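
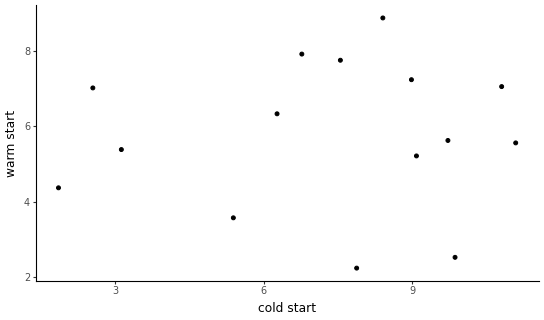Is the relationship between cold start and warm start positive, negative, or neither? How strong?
Points are roughly uncorrelated; weak (|r| ≈ 0.1).

no clear correlation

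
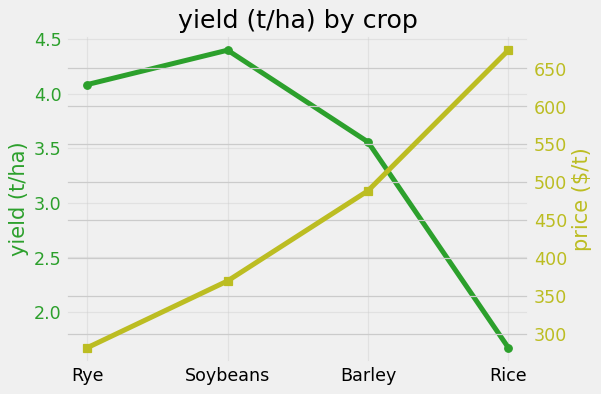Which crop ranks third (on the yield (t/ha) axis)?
Barley

Top 4 (on the yield (t/ha) axis): Soybeans ≈ 4.5, Rye ≈ 4.0, Barley ≈ 3.5, Rice ≈ 1.5.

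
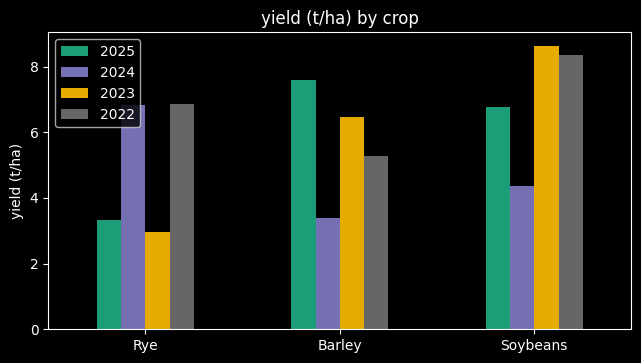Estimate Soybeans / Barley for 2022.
≈ 1.6×

Soybeans ≈ 8, Barley ≈ 5; 8/5 ≈ 1.6.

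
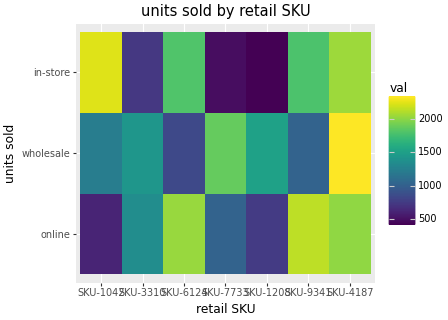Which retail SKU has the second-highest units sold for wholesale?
Top 3 for wholesale: SKU-4187 ≈ 2400, SKU-7733 ≈ 1800, SKU-1208 ≈ 1600.

SKU-7733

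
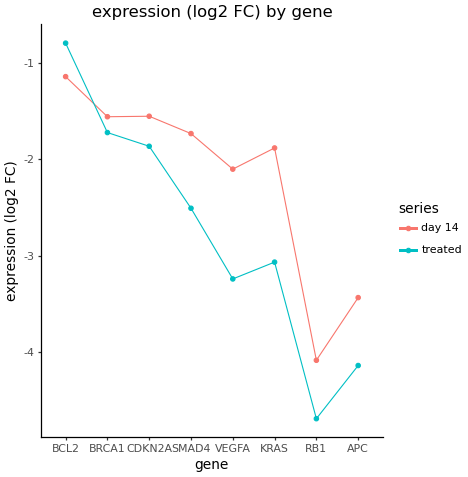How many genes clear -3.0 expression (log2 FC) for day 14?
6

Above -3.0: BCL2, BRCA1, CDKN2A, SMAD4, VEGFA, KRAS.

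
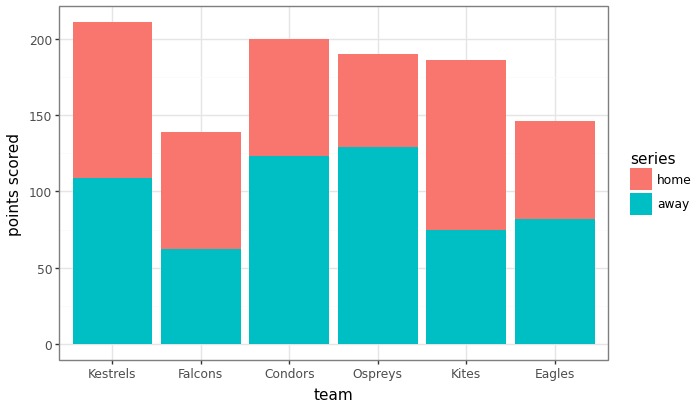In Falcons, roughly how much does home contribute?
home top ≈ 140, bottom ≈ 60; segment ≈ 80.

≈ 80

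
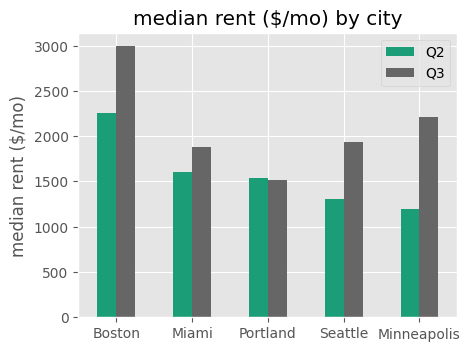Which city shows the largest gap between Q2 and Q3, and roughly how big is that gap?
Minneapolis: Q2 ≈ 1000, Q3 ≈ 2000 → gap ≈ 1000. Next-largest (Boston) is only ≈ 500.

Minneapolis, ≈ 1000 $/mo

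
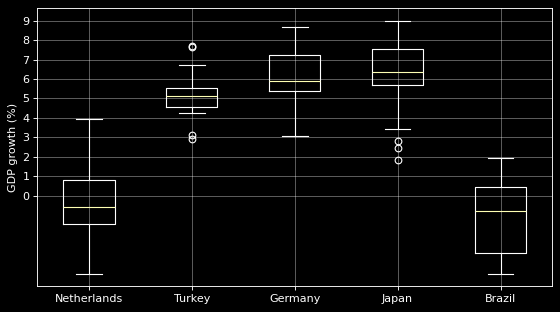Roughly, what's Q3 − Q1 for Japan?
≈ 2

Q3 ≈ 8, Q1 ≈ 6; IQR ≈ 2.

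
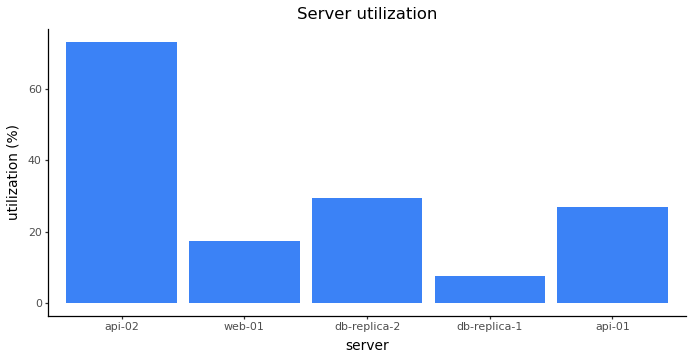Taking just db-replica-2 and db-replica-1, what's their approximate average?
≈ 20

(30 + 10) / 2 ≈ 20.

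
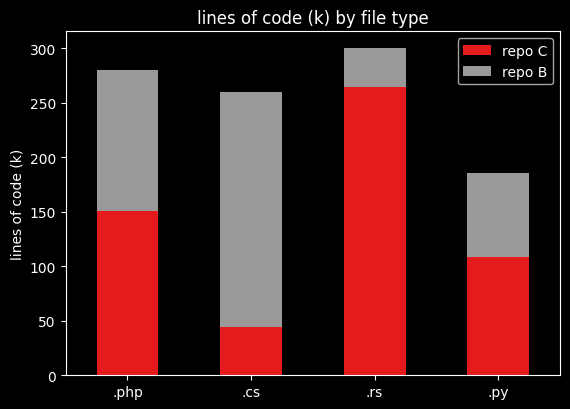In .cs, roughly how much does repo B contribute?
repo B top ≈ 250, bottom ≈ 50; segment ≈ 200.

≈ 200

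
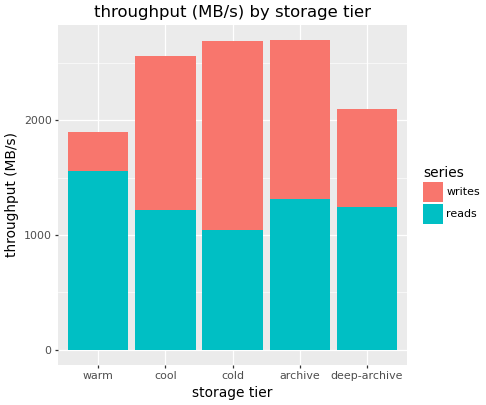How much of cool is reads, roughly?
≈ 1000

reads top ≈ 1000, bottom ≈ 0; segment ≈ 1000.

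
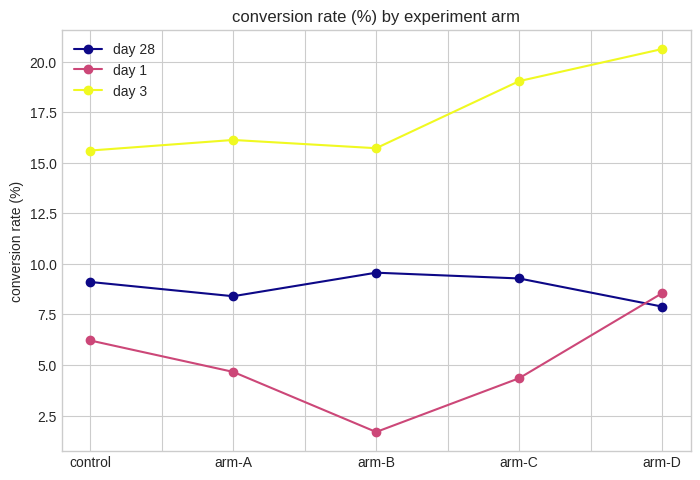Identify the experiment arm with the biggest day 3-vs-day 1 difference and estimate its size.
arm-C: day 3 ≈ 20, day 1 ≈ 4 → gap ≈ 16. Next-largest (arm-B) is only ≈ 14.

arm-C, ≈ 16 %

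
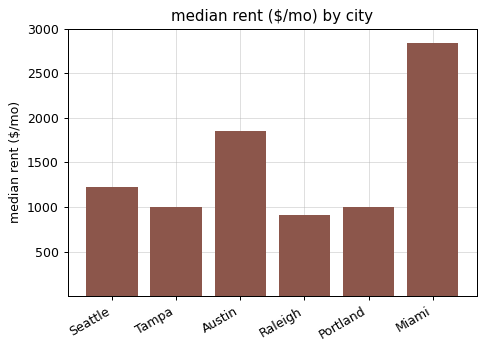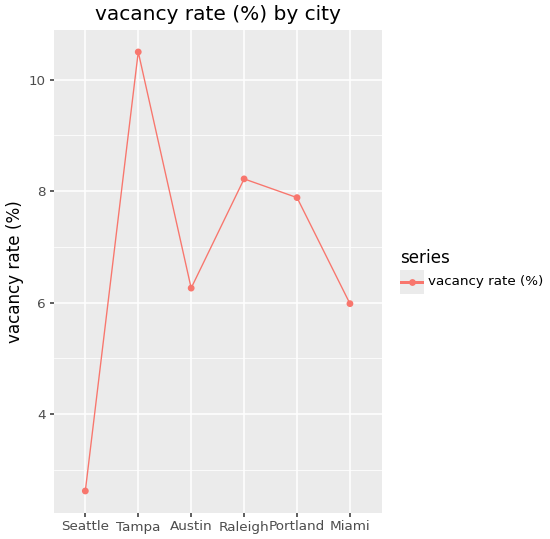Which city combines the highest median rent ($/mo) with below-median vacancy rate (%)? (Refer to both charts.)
Miami

Chart 2 median vacancy rate (%) ≈ 7; below-median cities: Seattle, Austin, Miami. Among those, Miami has the highest median rent ($/mo) (≈ 3000).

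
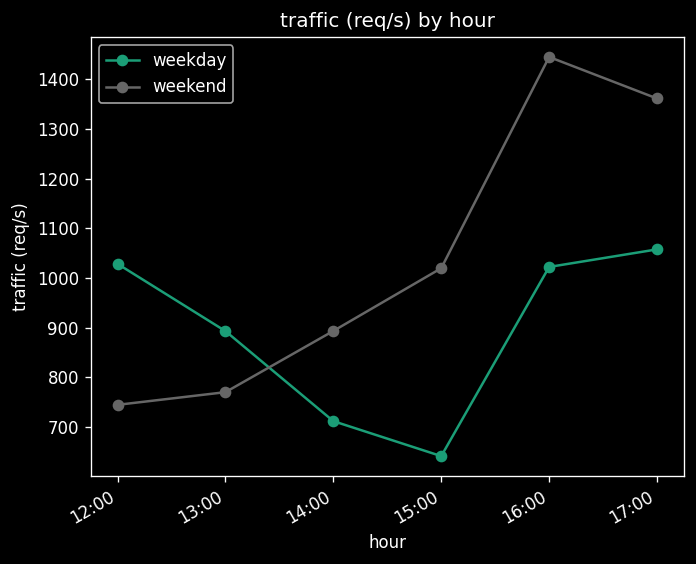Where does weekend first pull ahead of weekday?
13:00: weekend ≈ 800 vs weekday ≈ 900 (not yet); 14:00: weekend ≈ 900 vs weekday ≈ 700 (first crossover).

14:00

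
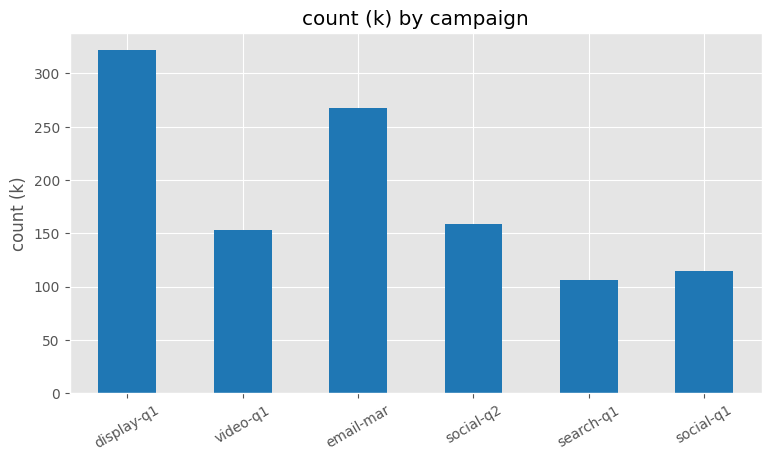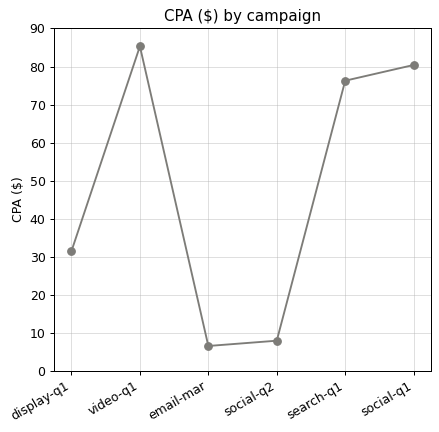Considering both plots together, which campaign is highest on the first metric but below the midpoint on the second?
display-q1

Chart 2 median CPA ($) ≈ 50; below-median campaigns: display-q1, email-mar, social-q2. Among those, display-q1 has the highest count (k) (≈ 300).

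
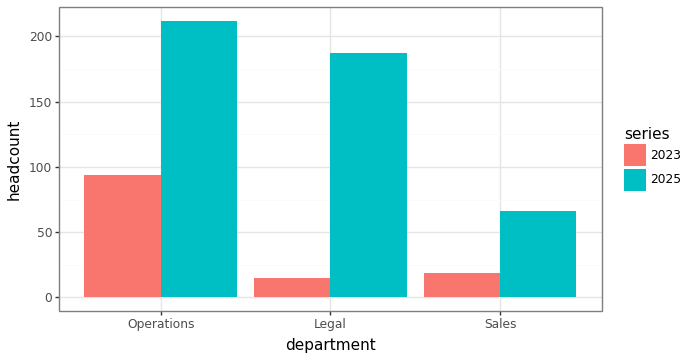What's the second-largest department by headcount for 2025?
Top 3 for 2025: Operations ≈ 220, Legal ≈ 180, Sales ≈ 60.

Legal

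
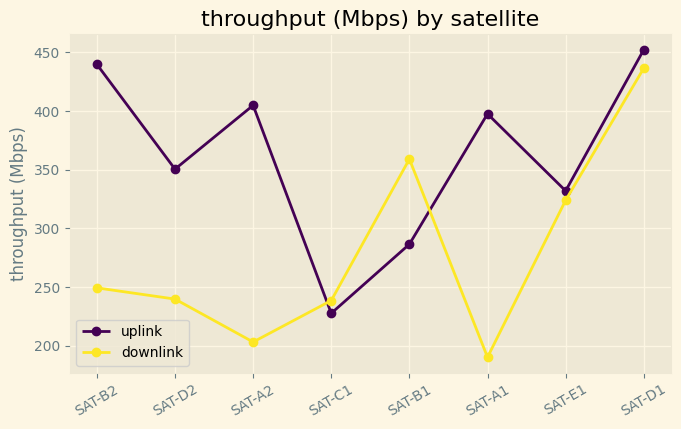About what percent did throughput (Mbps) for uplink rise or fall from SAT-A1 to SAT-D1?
≈ +12.5%

SAT-A1 ≈ 400, SAT-D1 ≈ 450; (450 − 400) / 400 ≈ +12.5%.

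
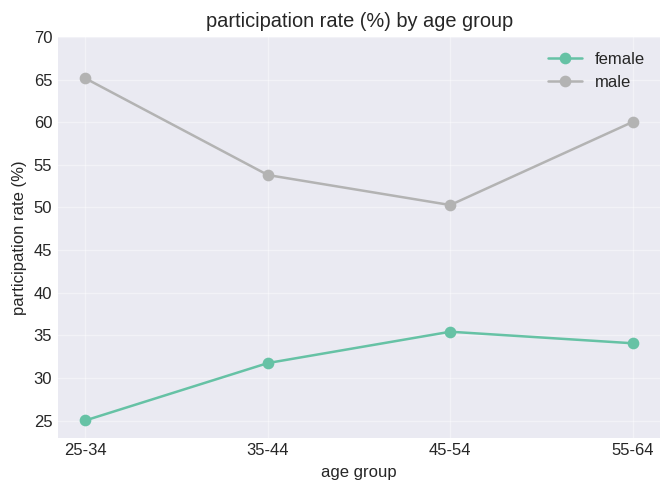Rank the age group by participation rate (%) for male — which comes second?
Top 3 for male: 25-34 ≈ 65, 55-64 ≈ 60, 35-44 ≈ 55.

55-64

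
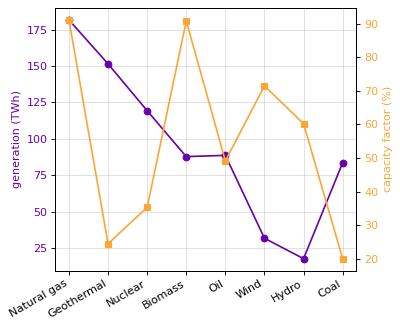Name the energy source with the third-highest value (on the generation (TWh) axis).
Top 4 (on the generation (TWh) axis): Natural gas ≈ 180, Geothermal ≈ 160, Nuclear ≈ 120, Oil ≈ 80.

Nuclear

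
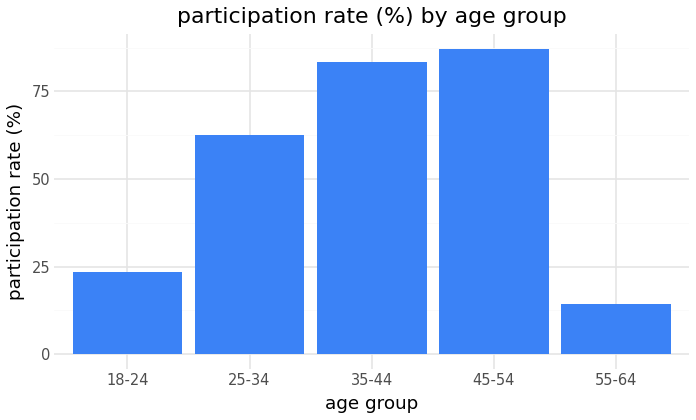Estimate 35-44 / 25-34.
≈ 1.33×

35-44 ≈ 80, 25-34 ≈ 60; 80/60 ≈ 1.33.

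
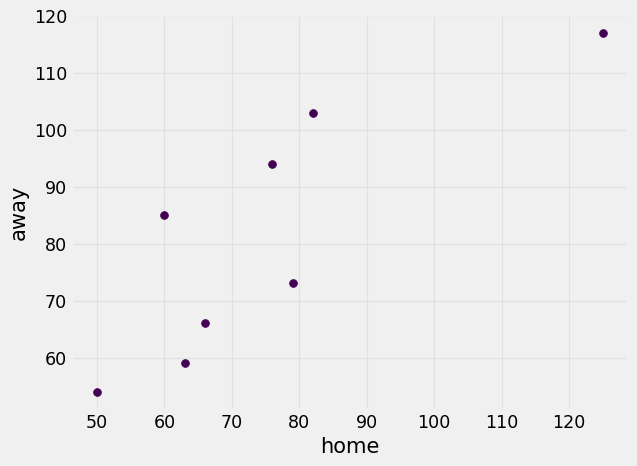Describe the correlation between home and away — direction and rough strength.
Points are positively correlated; strong (|r| ≈ 0.8).

positive, strong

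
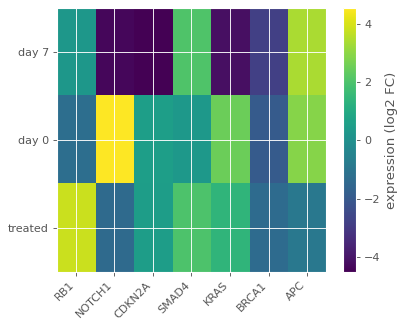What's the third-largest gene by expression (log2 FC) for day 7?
RB1

Top 4 for day 7: APC ≈ 3, SMAD4 ≈ 2, RB1 ≈ 0, BRCA1 ≈ -3.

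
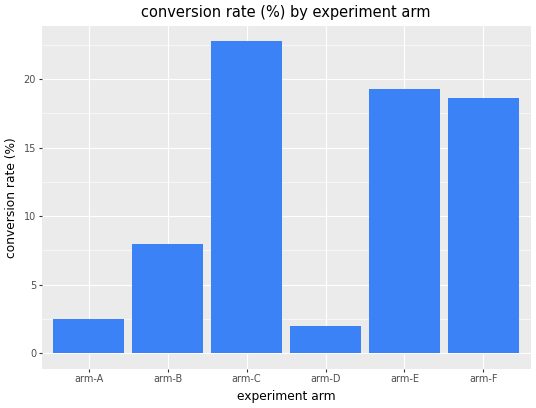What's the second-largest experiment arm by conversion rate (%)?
Top 3: arm-C ≈ 22, arm-E ≈ 20, arm-F ≈ 18.

arm-E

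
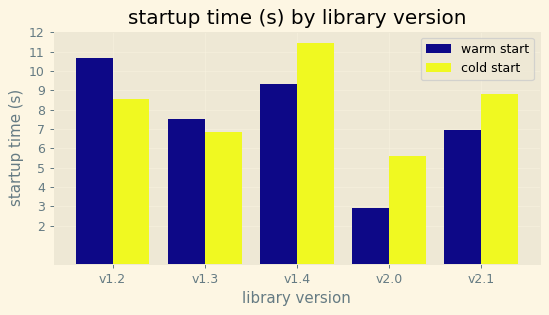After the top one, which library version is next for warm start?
Top 3 for warm start: v1.2 ≈ 11, v1.4 ≈ 9, v1.3 ≈ 8.

v1.4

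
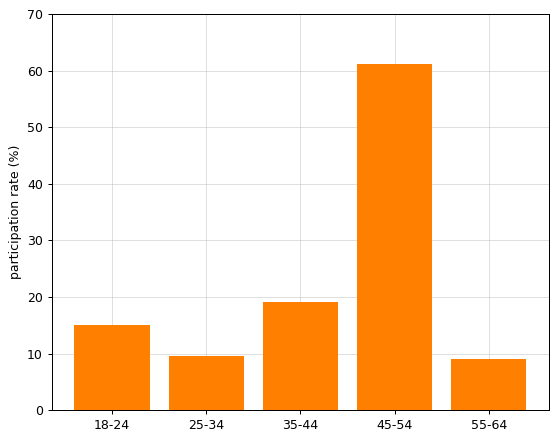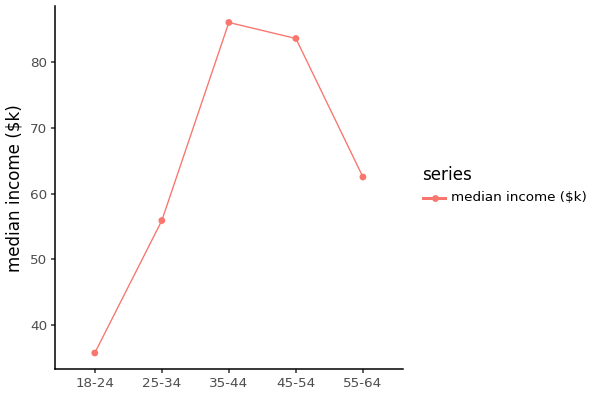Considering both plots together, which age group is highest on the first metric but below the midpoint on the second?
Chart 2 median median income ($k) ≈ 60; below-median age groups: 18-24, 25-34. Among those, 18-24 has the highest participation rate (%) (≈ 20).

18-24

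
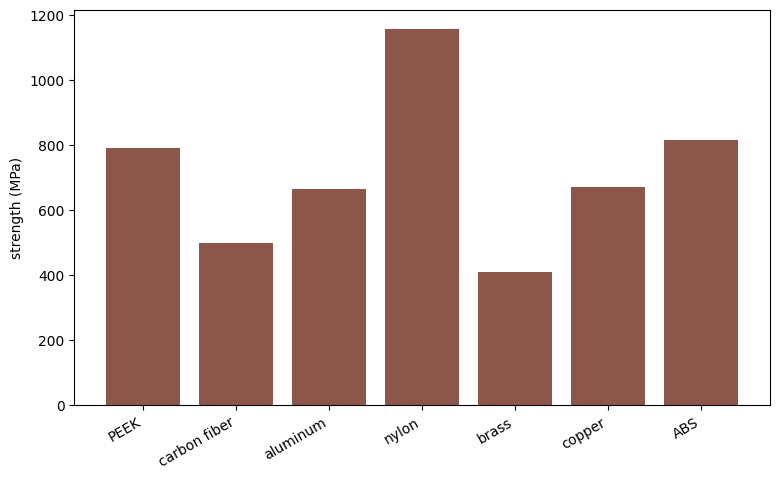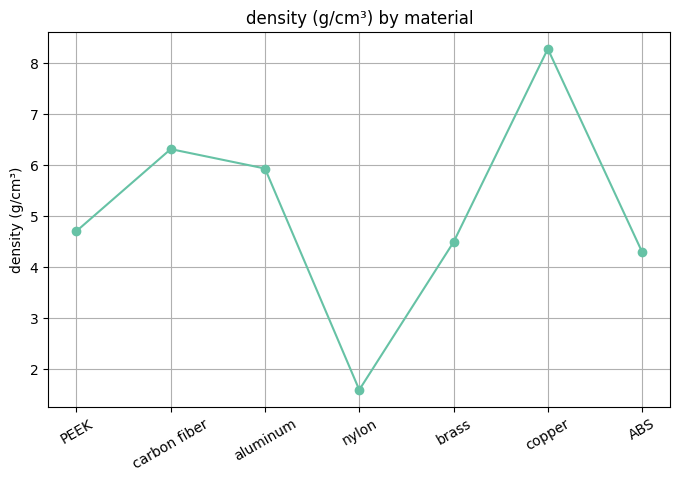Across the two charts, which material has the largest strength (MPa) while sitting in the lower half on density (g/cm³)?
Chart 2 median density (g/cm³) ≈ 5; below-median materials: nylon, brass, ABS. Among those, nylon has the highest strength (MPa) (≈ 1200).

nylon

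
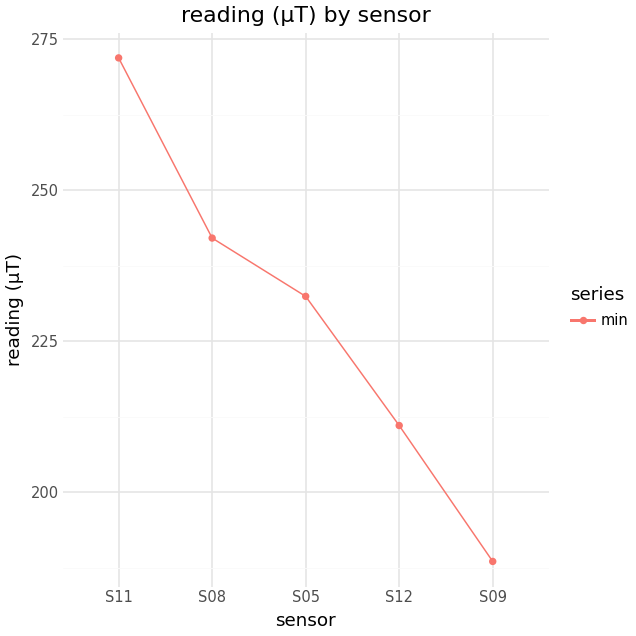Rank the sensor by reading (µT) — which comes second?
Top 3: S11 ≈ 270, S08 ≈ 240, S05 ≈ 230.

S08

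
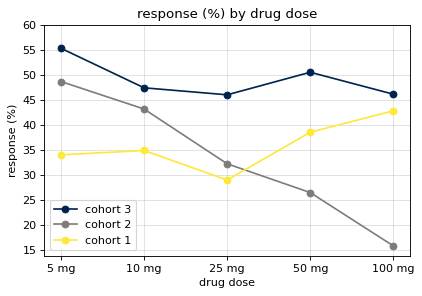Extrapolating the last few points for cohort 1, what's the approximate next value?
Last three: 30, 40, 45 → slope ≈ 7.5/step → next ≈ 52.5.

≈ 52.5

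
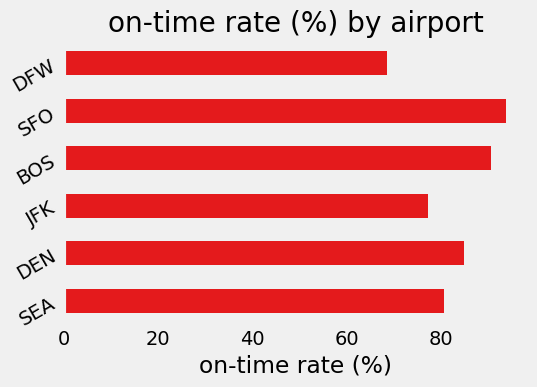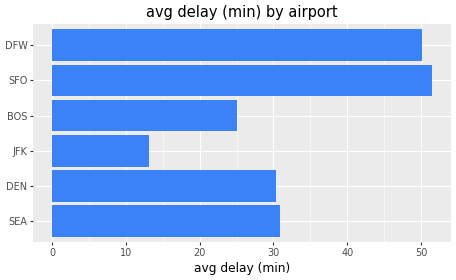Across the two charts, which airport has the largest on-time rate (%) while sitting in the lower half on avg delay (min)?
BOS

Chart 2 median avg delay (min) ≈ 30; below-median airports: DEN, JFK, BOS. Among those, BOS has the highest on-time rate (%) (≈ 90).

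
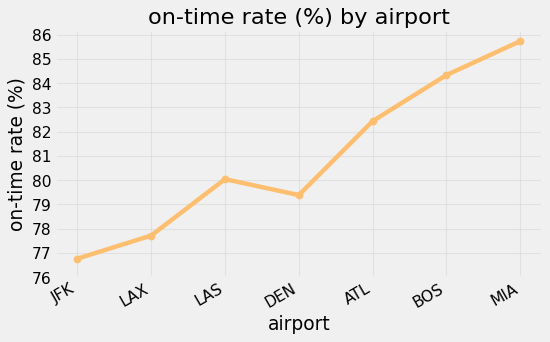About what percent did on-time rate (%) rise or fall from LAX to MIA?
LAX ≈ 78, MIA ≈ 86; (86 − 78) / 78 ≈ +10.3%.

≈ +10.3%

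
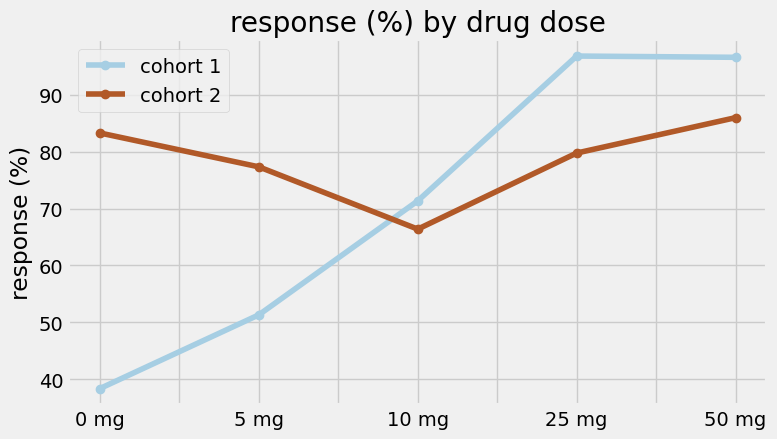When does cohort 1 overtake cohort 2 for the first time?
5 mg: cohort 1 ≈ 50 vs cohort 2 ≈ 75 (not yet); 10 mg: cohort 1 ≈ 70 vs cohort 2 ≈ 65 (first crossover).

10 mg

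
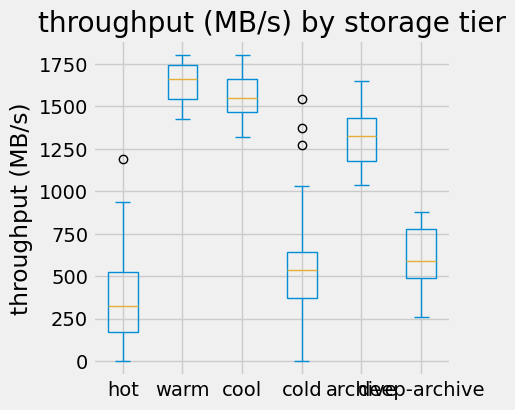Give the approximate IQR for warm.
Q3 ≈ 1800, Q1 ≈ 1600; IQR ≈ 200.

≈ 200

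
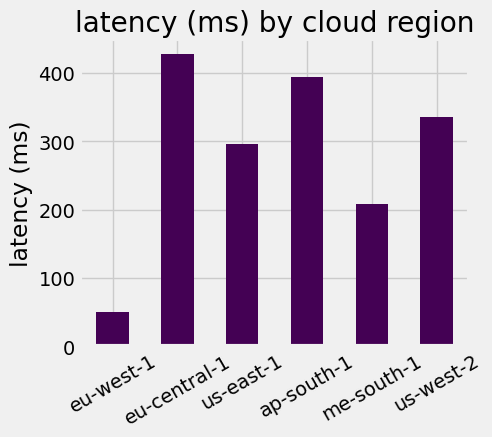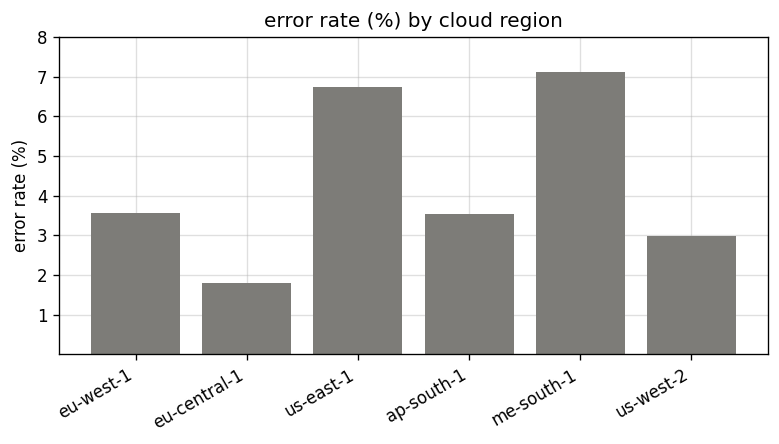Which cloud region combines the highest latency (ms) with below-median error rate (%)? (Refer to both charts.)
eu-central-1

Chart 2 median error rate (%) ≈ 4; below-median cloud regions: eu-central-1, ap-south-1, us-west-2. Among those, eu-central-1 has the highest latency (ms) (≈ 450).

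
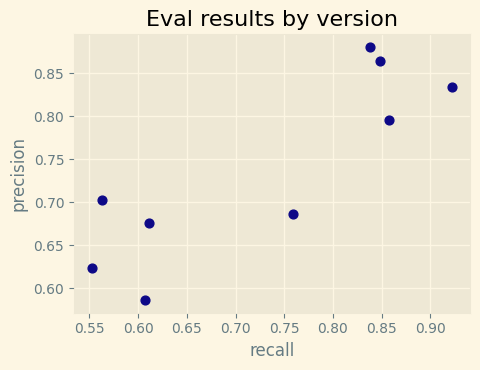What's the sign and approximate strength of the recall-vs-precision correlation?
positive, strong

Points are positively correlated; strong (|r| ≈ 0.9).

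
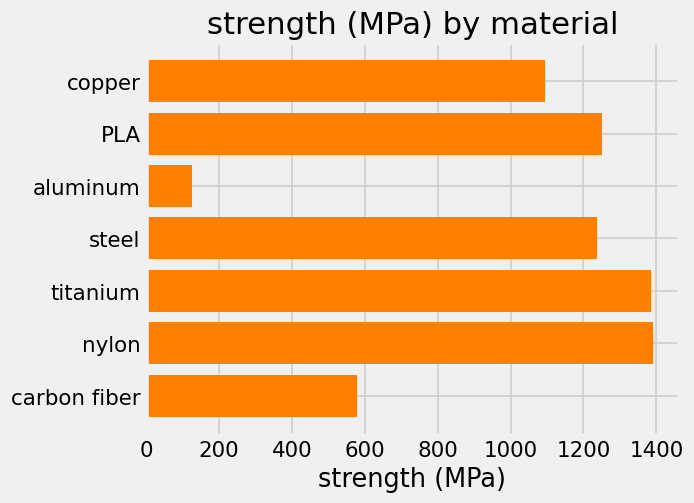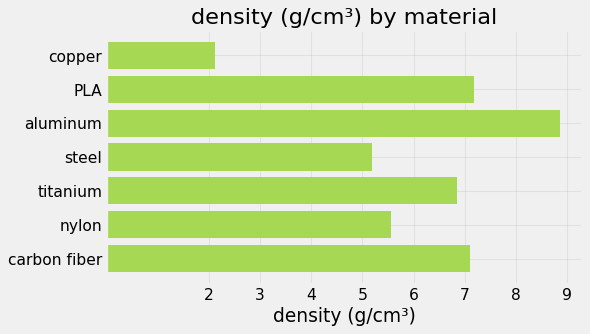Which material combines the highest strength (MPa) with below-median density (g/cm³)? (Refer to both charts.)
nylon

Chart 2 median density (g/cm³) ≈ 7; below-median materials: copper, steel, nylon. Among those, nylon has the highest strength (MPa) (≈ 1400).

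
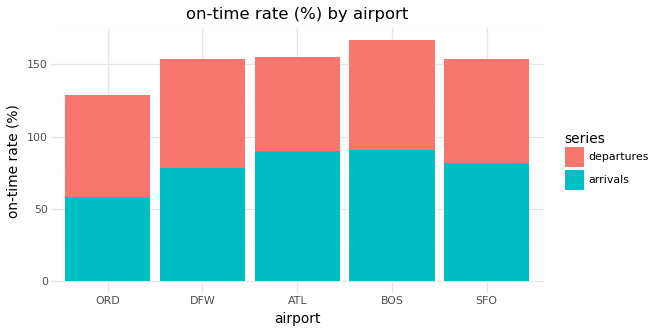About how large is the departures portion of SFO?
departures top ≈ 160, bottom ≈ 80; segment ≈ 80.

≈ 80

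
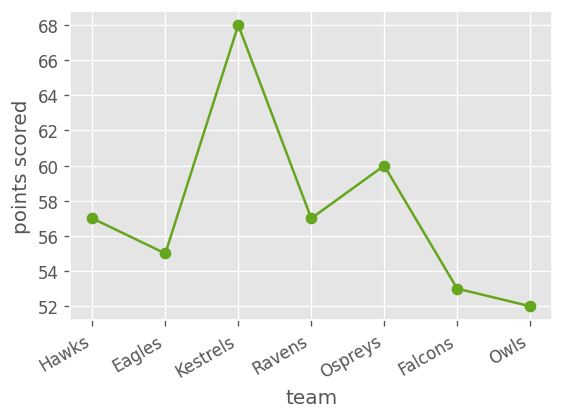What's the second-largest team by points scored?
Ospreys

Top 3: Kestrels ≈ 68, Ospreys ≈ 60, Ravens ≈ 56.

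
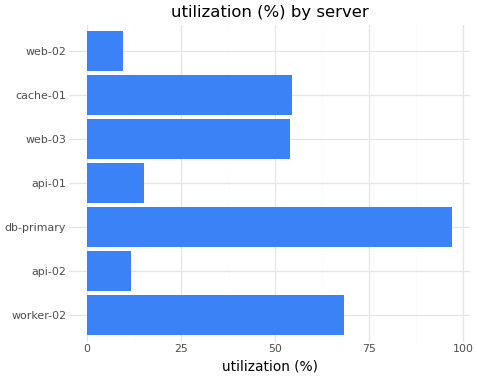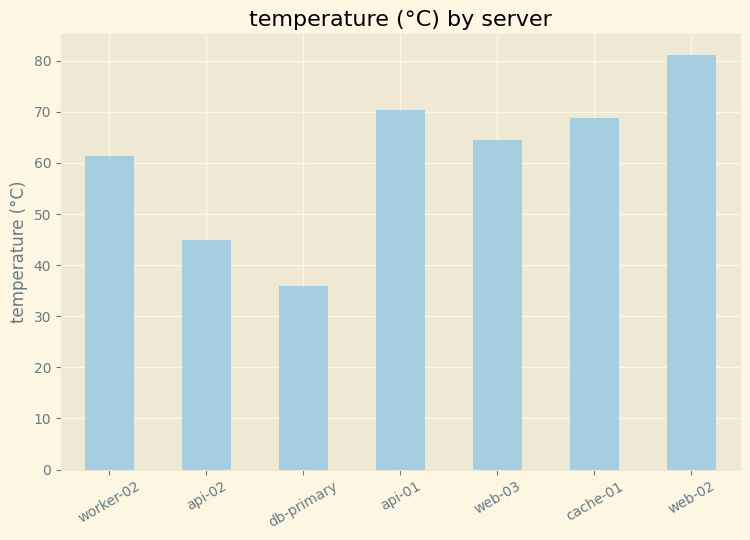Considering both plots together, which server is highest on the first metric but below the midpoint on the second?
Chart 2 median temperature (°C) ≈ 60; below-median servers: worker-02, api-02, db-primary. Among those, db-primary has the highest utilization (%) (≈ 100).

db-primary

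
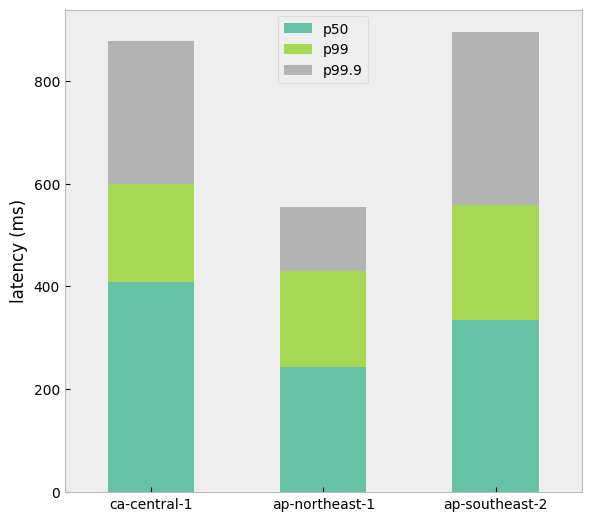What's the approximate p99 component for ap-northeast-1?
≈ 200

p99 top ≈ 400, bottom ≈ 200; segment ≈ 200.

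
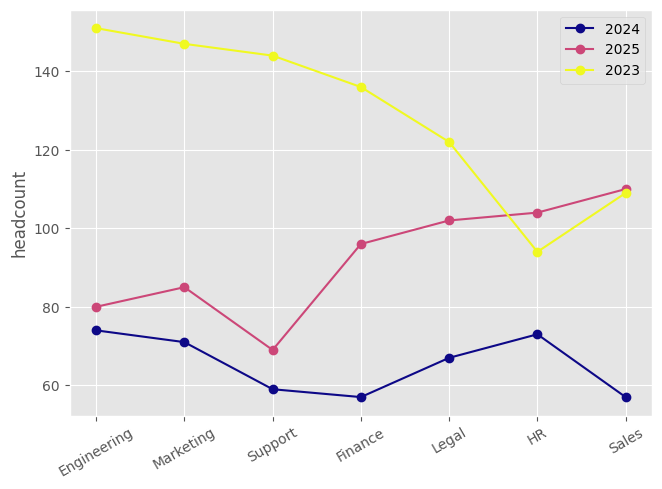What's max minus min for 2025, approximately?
≈ 40

Max Sales ≈ 110, min Support ≈ 70; range ≈ 40.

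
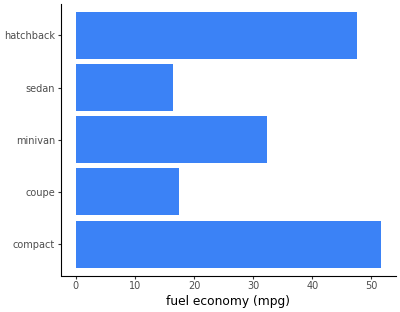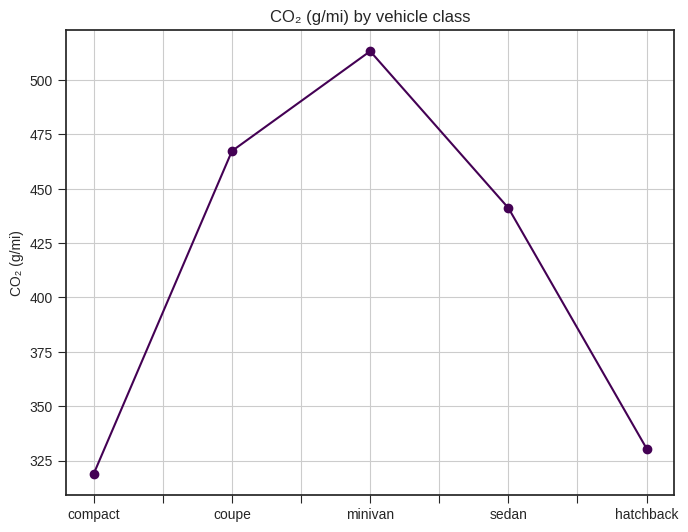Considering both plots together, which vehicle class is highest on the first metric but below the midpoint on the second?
compact

Chart 2 median CO₂ (g/mi) ≈ 450; below-median vehicle classes: compact, hatchback. Among those, compact has the highest fuel economy (mpg) (≈ 50).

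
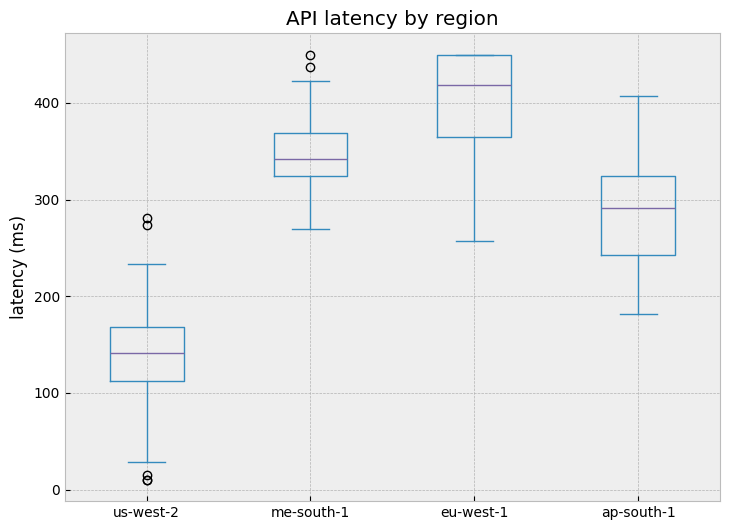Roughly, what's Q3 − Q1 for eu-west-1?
Q3 ≈ 450, Q1 ≈ 375; IQR ≈ 75.

≈ 75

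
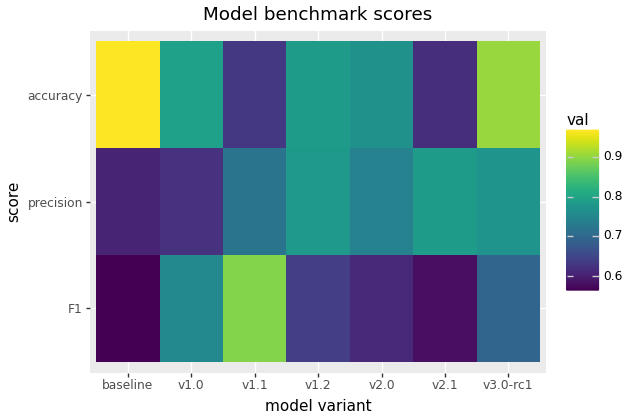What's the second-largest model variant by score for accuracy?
v3.0-rc1

Top 3 for accuracy: baseline ≈ 0.95, v3.0-rc1 ≈ 0.90, v1.0 ≈ 0.80.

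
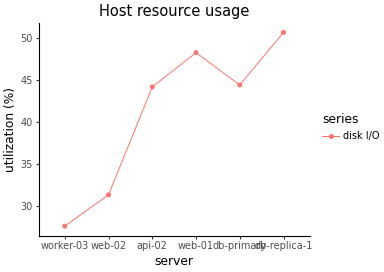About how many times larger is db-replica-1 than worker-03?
db-replica-1 ≈ 50, worker-03 ≈ 28; 50/28 ≈ 1.79.

≈ 1.79×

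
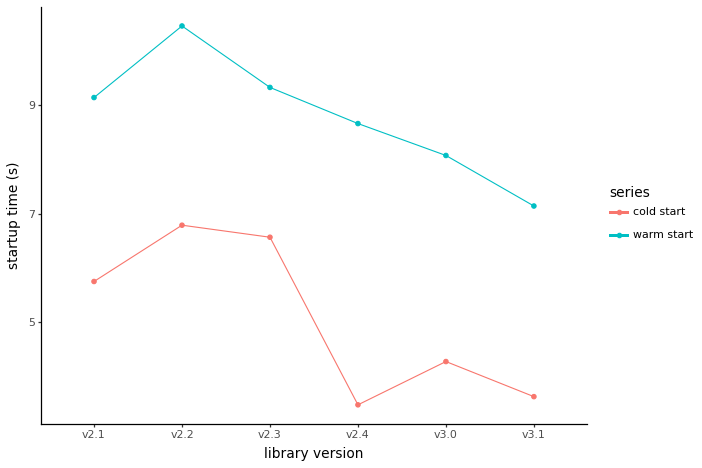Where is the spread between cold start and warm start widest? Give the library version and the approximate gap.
v2.4: cold start ≈ 3, warm start ≈ 9 → gap ≈ 6. Next-largest (v3.0) is only ≈ 4.

v2.4, ≈ 6 s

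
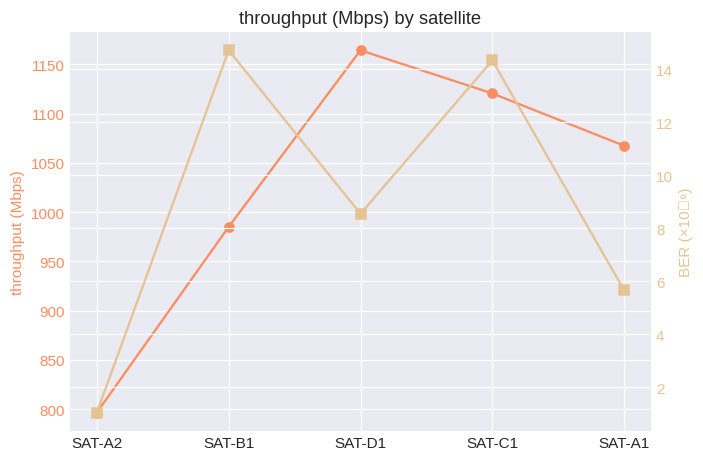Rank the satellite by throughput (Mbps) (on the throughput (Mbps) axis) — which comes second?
SAT-C1

Top 3 (on the throughput (Mbps) axis): SAT-D1 ≈ 1150, SAT-C1 ≈ 1100, SAT-A1 ≈ 1050.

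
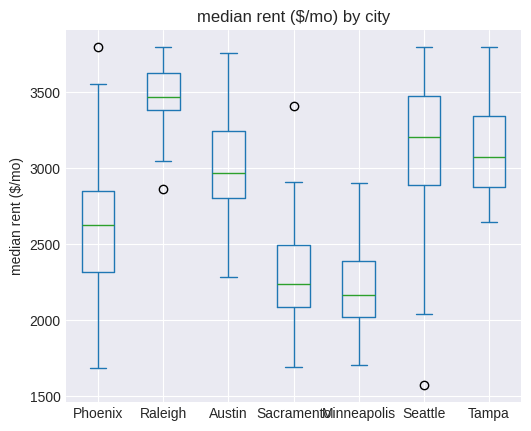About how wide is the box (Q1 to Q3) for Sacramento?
Q3 ≈ 2400, Q1 ≈ 2000; IQR ≈ 400.

≈ 400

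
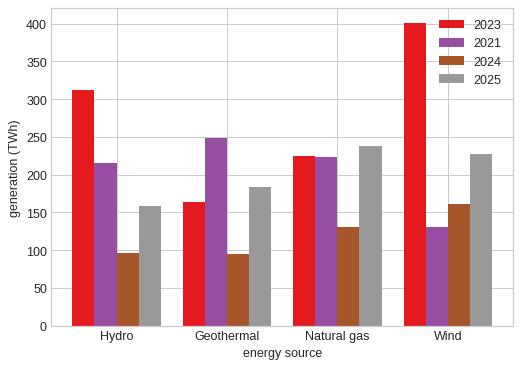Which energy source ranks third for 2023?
Natural gas

Top 4 for 2023: Wind ≈ 400, Hydro ≈ 300, Natural gas ≈ 200, Geothermal ≈ 150.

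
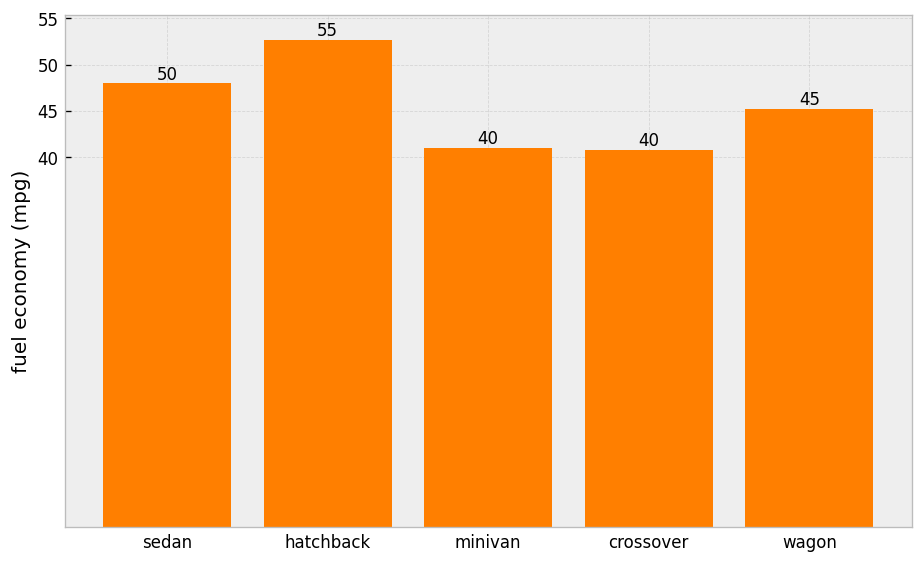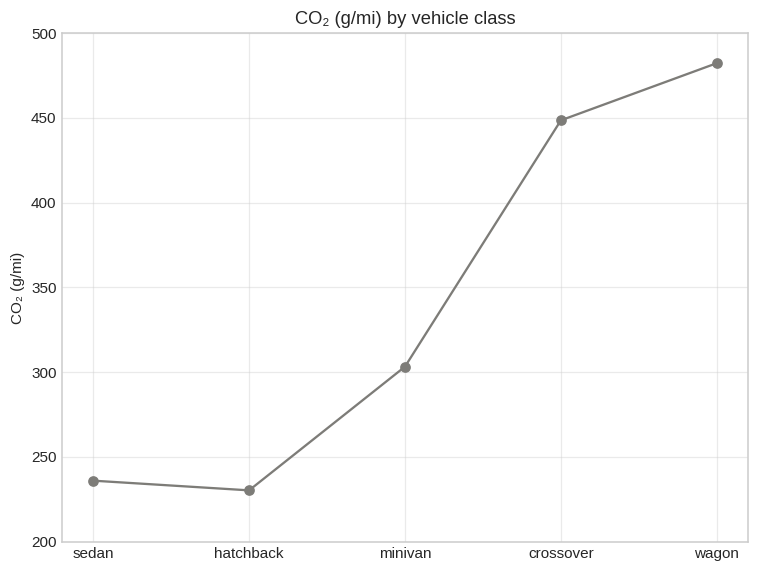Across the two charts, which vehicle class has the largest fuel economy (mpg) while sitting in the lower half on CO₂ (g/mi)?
Chart 2 median CO₂ (g/mi) ≈ 300; below-median vehicle classes: sedan, hatchback. Among those, hatchback has the highest fuel economy (mpg) (≈ 55).

hatchback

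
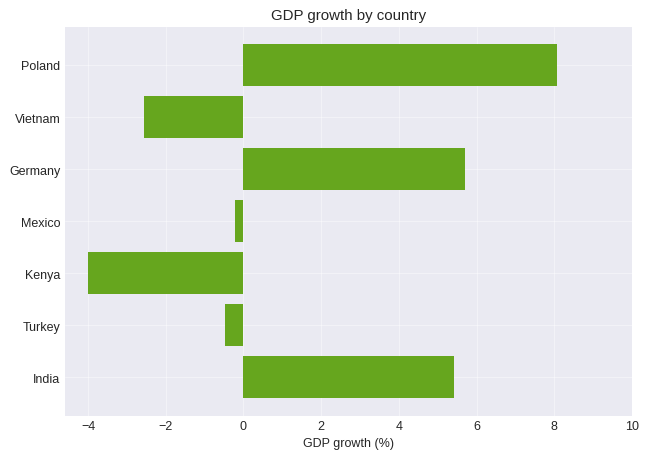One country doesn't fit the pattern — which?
Poland

Poland ≈ 8; the rest sit between ≈ -4 and ≈ 6.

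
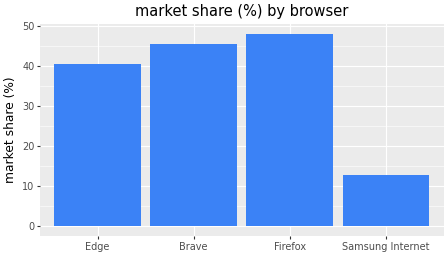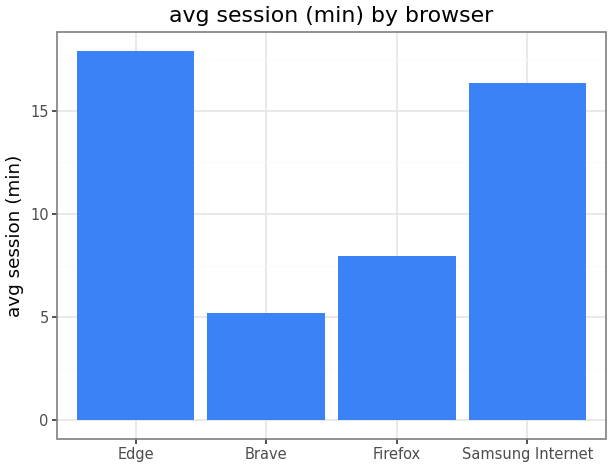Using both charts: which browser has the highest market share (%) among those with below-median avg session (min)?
Firefox

Chart 2 median avg session (min) ≈ 12; below-median browsers: Brave, Firefox. Among those, Firefox has the highest market share (%) (≈ 50).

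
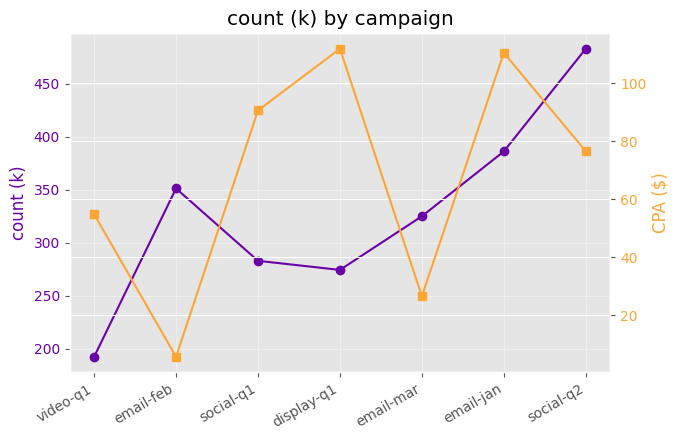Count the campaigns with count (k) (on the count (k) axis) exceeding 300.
4

Above 300: email-feb, email-mar, email-jan, social-q2.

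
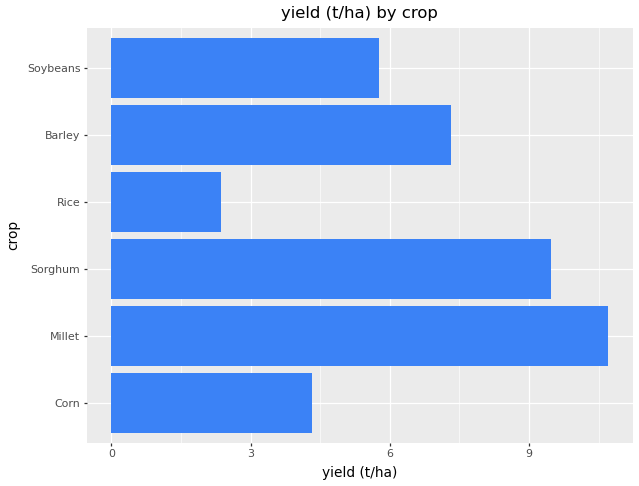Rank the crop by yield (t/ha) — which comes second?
Top 3: Millet ≈ 11, Sorghum ≈ 9, Barley ≈ 7.

Sorghum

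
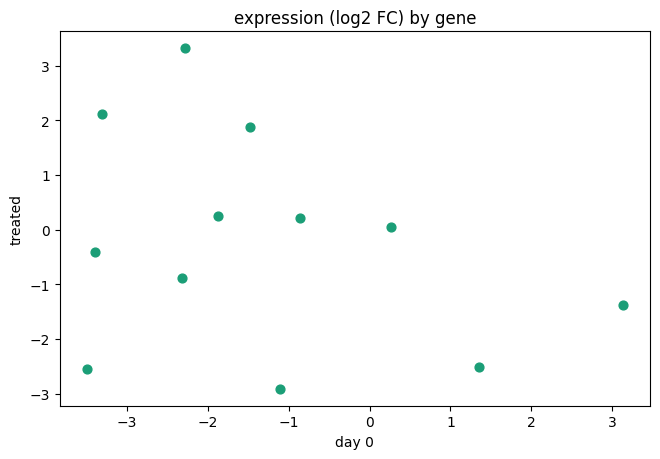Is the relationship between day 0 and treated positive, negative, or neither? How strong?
negative, weak

Points are negatively correlated; weak (|r| ≈ 0.3).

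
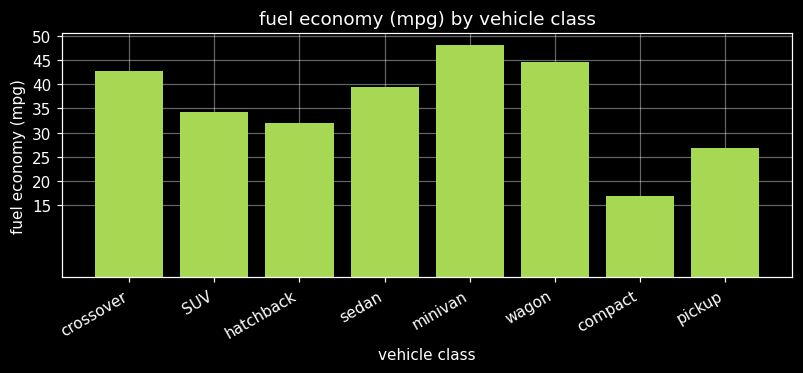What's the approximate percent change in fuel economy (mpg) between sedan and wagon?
≈ +12.5%

sedan ≈ 40, wagon ≈ 45; (45 − 40) / 40 ≈ +12.5%.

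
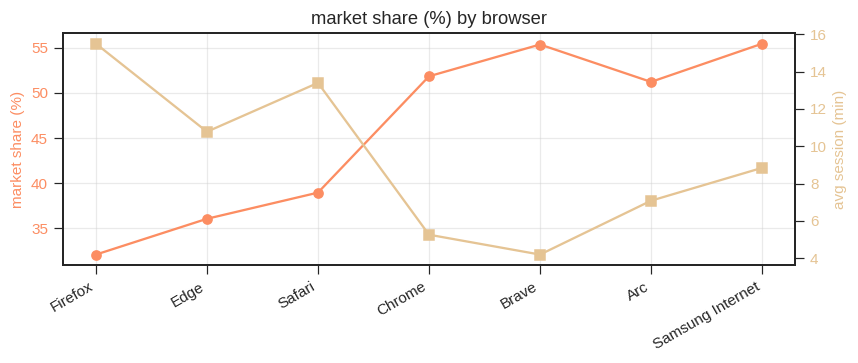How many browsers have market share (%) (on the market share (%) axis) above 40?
Above 40: Chrome, Brave, Arc, Samsung Internet.

4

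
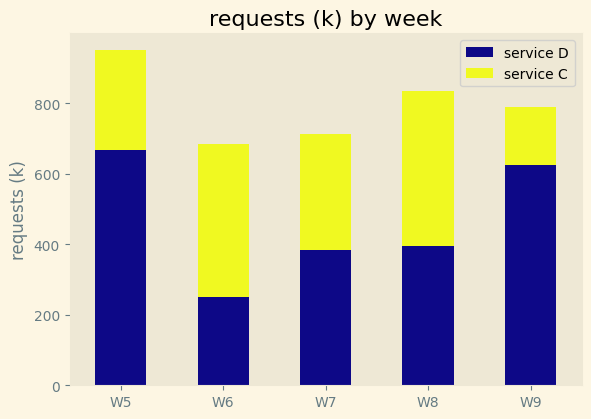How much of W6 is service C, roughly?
service C top ≈ 700, bottom ≈ 300; segment ≈ 400.

≈ 400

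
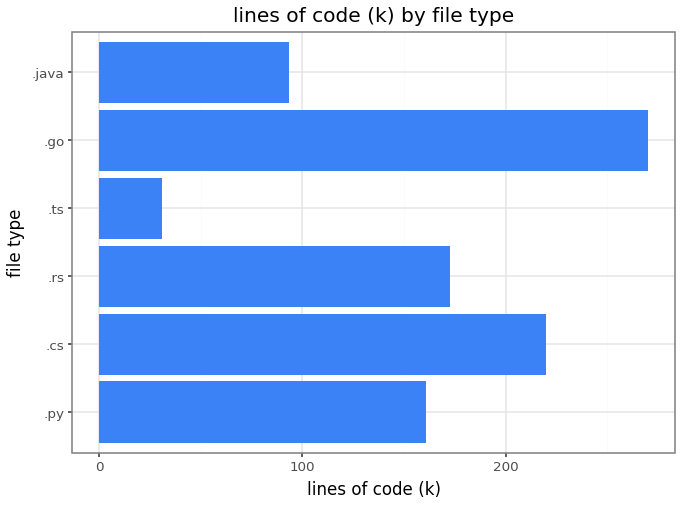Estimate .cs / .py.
.cs ≈ 225, .py ≈ 150; 225/150 ≈ 1.5.

≈ 1.5×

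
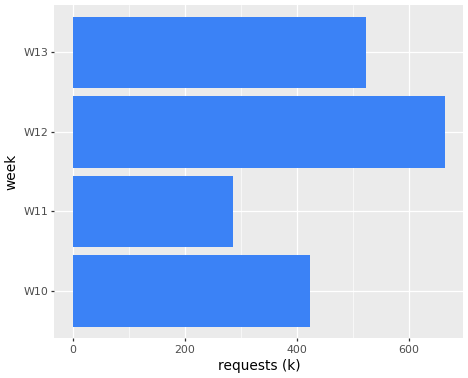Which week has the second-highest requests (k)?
Top 3: W12 ≈ 700, W13 ≈ 500, W10 ≈ 400.

W13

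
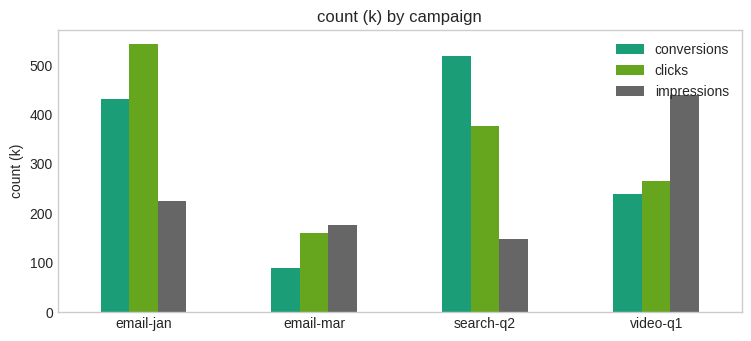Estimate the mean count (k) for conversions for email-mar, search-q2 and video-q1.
(100 + 500 + 250) / 3 ≈ 283.

≈ 283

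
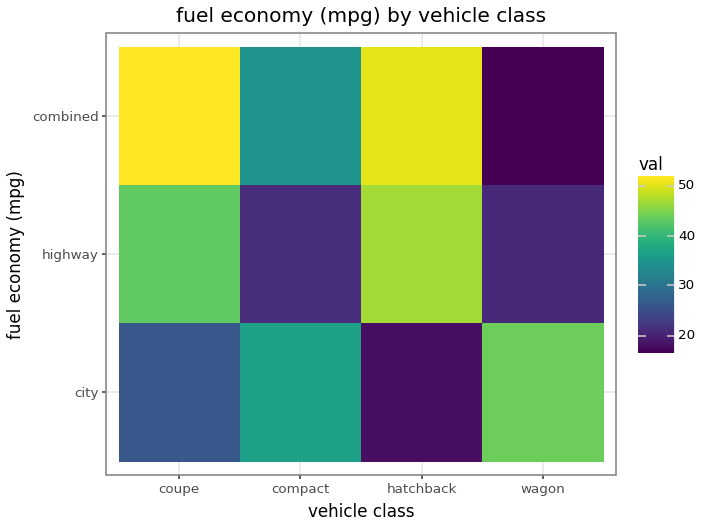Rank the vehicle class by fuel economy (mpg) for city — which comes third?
coupe

Top 4 for city: wagon ≈ 45, compact ≈ 35, coupe ≈ 25, hatchback ≈ 20.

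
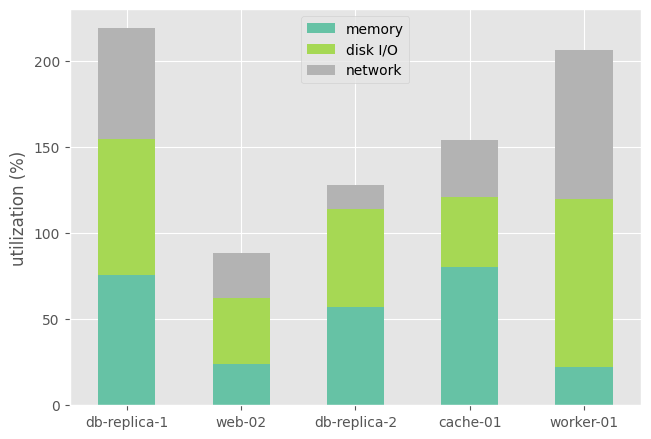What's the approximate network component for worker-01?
≈ 80

network top ≈ 200, bottom ≈ 120; segment ≈ 80.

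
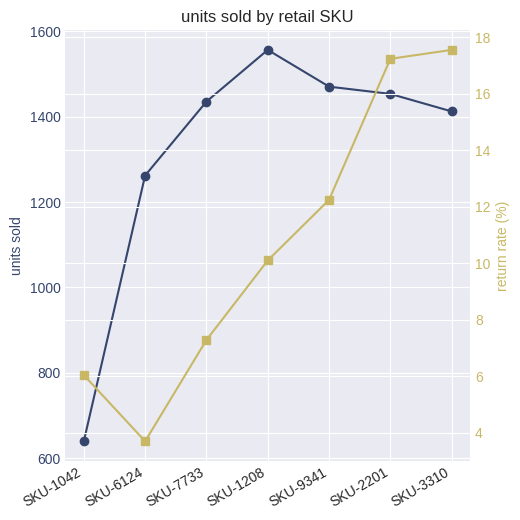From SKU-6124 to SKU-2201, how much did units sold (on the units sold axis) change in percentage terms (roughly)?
≈ +15.4%

SKU-6124 ≈ 1300, SKU-2201 ≈ 1500; (1500 − 1300) / 1300 ≈ +15.4%.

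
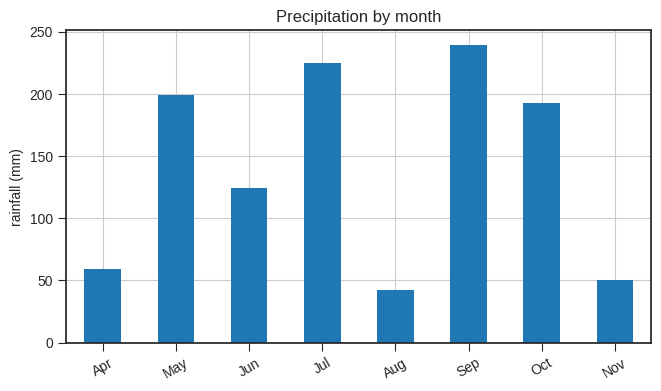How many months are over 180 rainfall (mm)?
4

Above 180: May, Jul, Sep, Oct.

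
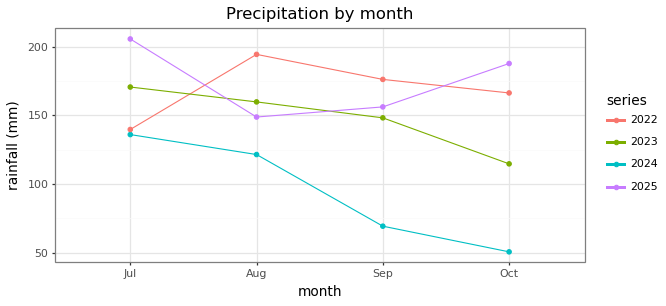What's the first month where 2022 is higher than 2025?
Aug

Jul: 2022 ≈ 140 vs 2025 ≈ 200 (not yet); Aug: 2022 ≈ 200 vs 2025 ≈ 140 (first crossover).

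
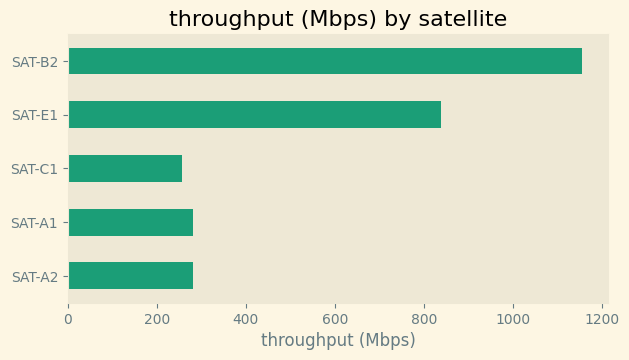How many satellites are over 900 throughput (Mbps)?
Above 900: SAT-B2.

1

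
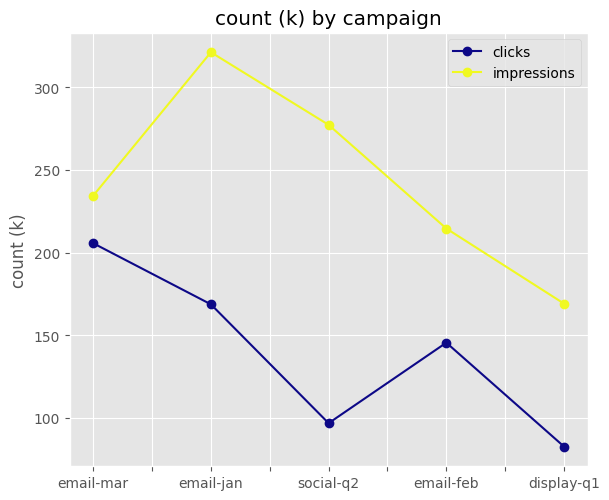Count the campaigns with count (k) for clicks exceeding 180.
1

Above 180: email-mar.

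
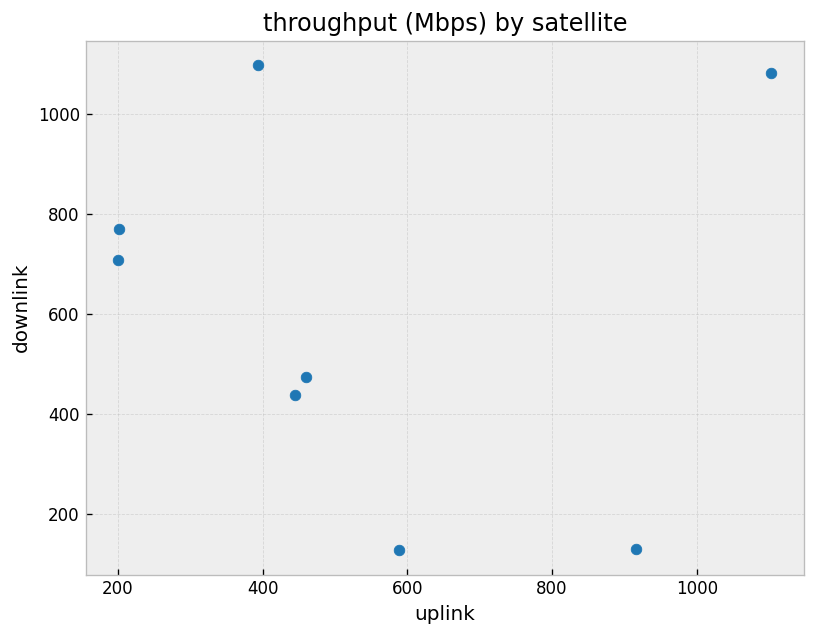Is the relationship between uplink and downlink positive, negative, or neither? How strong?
Points are roughly uncorrelated; weak (|r| ≈ 0.1).

no clear correlation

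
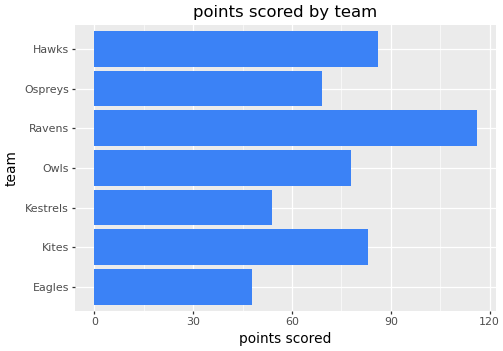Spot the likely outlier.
Ravens ≈ 120; the rest sit between ≈ 50 and ≈ 90.

Ravens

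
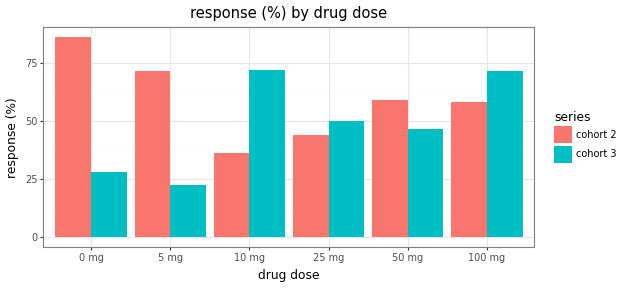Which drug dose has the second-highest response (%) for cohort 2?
5 mg

Top 3 for cohort 2: 0 mg ≈ 90, 5 mg ≈ 70, 50 mg ≈ 60.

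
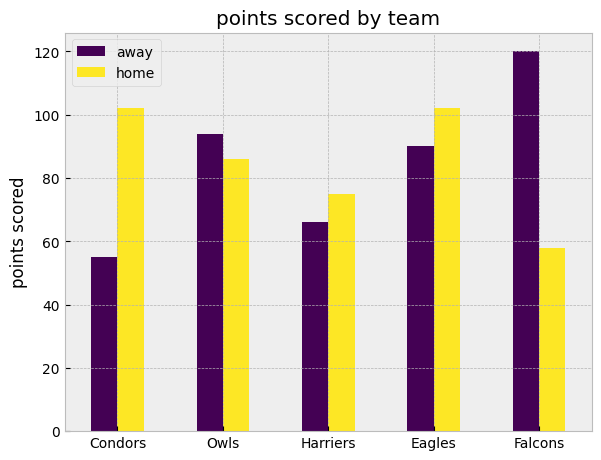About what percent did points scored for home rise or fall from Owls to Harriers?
Owls ≈ 90, Harriers ≈ 80; (80 − 90) / 90 ≈ -11.1%.

≈ -11.1%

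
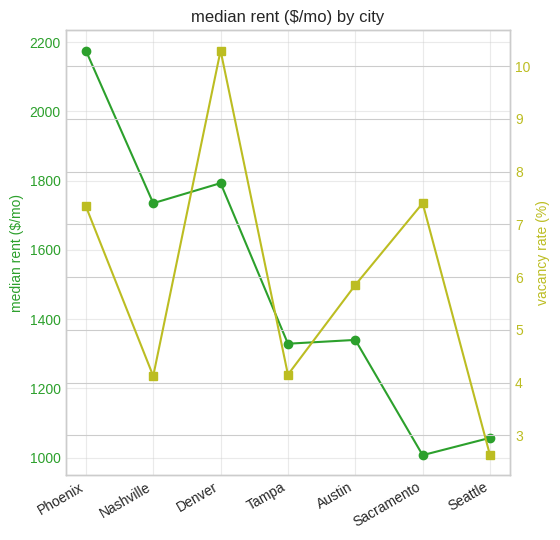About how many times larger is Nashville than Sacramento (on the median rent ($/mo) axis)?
≈ 1.7×

Nashville ≈ 1700, Sacramento ≈ 1000; 1700/1000 ≈ 1.7.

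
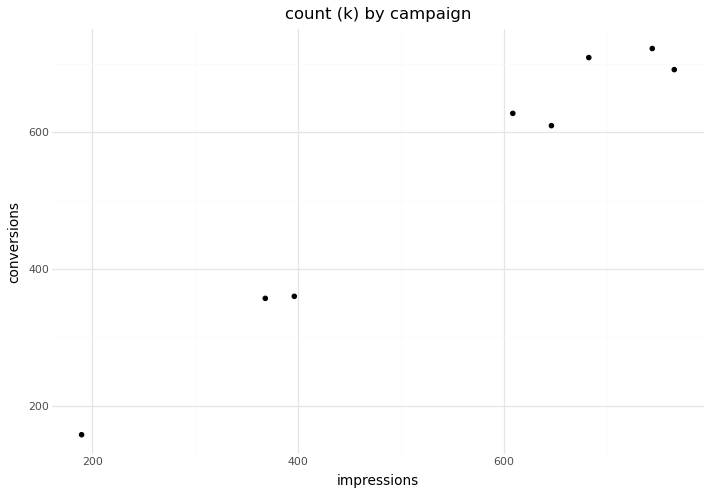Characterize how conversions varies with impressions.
Points are positively correlated; strong (|r| ≈ 1.0).

positive, strong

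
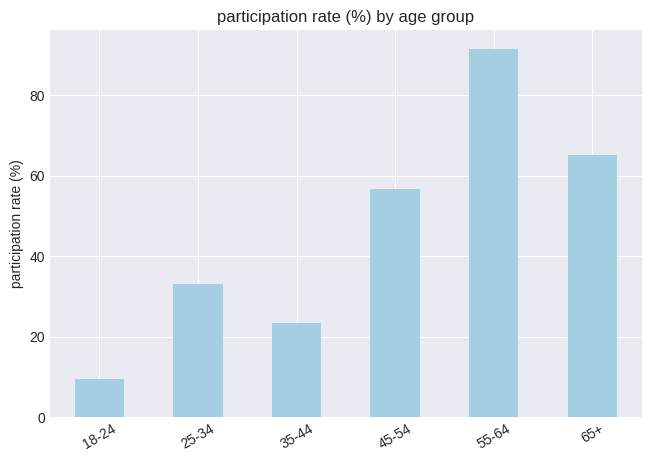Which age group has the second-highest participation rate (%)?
Top 3: 55-64 ≈ 90, 65+ ≈ 70, 45-54 ≈ 60.

65+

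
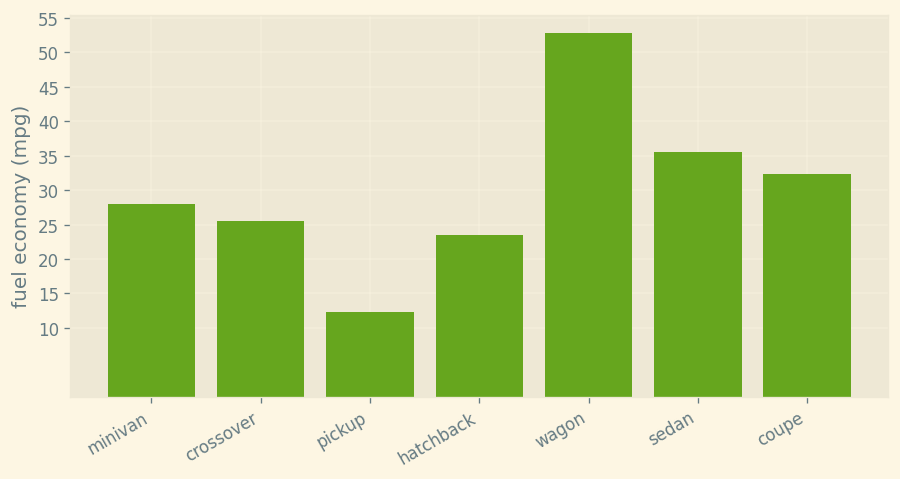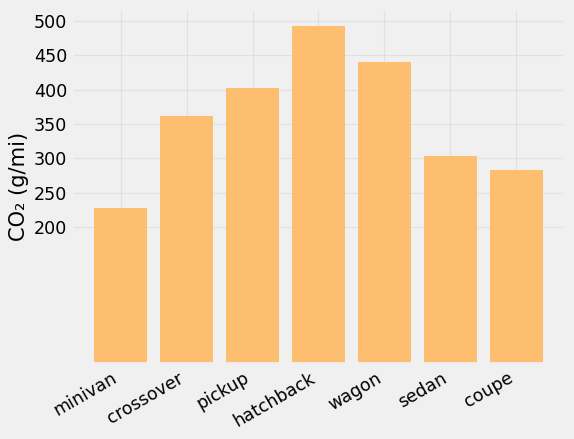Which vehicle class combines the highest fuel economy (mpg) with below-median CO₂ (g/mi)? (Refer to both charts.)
sedan

Chart 2 median CO₂ (g/mi) ≈ 350; below-median vehicle classes: minivan, sedan, coupe. Among those, sedan has the highest fuel economy (mpg) (≈ 35).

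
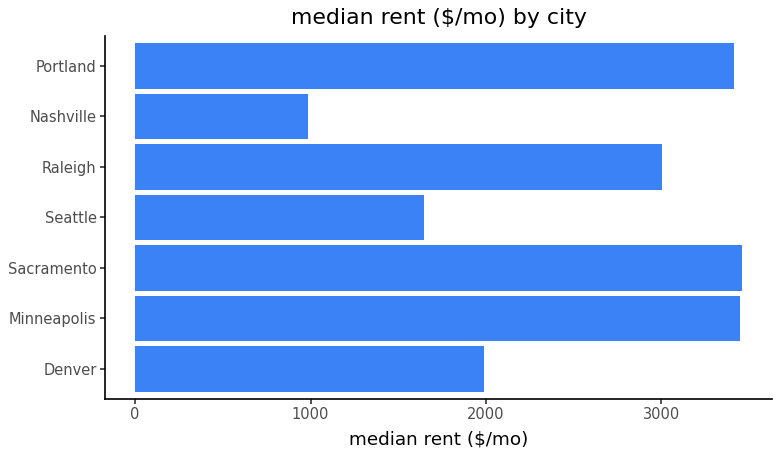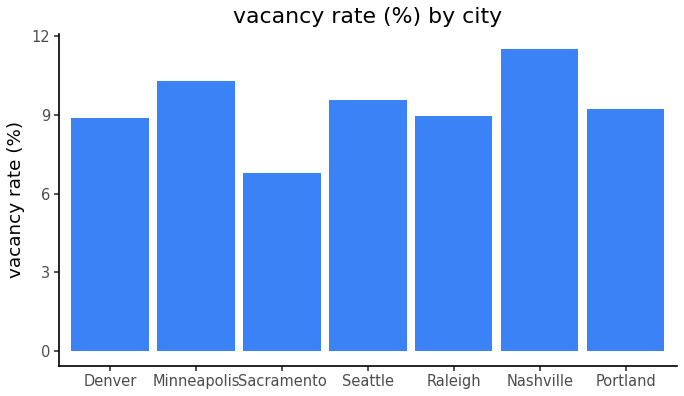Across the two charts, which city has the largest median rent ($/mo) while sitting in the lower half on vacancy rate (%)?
Sacramento

Chart 2 median vacancy rate (%) ≈ 10; below-median cities: Denver, Sacramento, Raleigh. Among those, Sacramento has the highest median rent ($/mo) (≈ 3500).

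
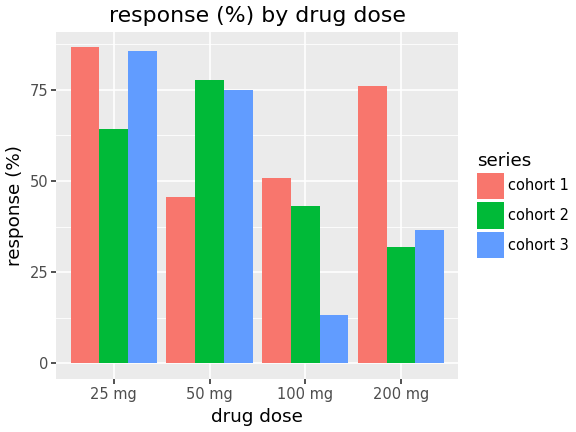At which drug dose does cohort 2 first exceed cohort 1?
25 mg: cohort 2 ≈ 60 vs cohort 1 ≈ 90 (not yet); 50 mg: cohort 2 ≈ 80 vs cohort 1 ≈ 50 (first crossover).

50 mg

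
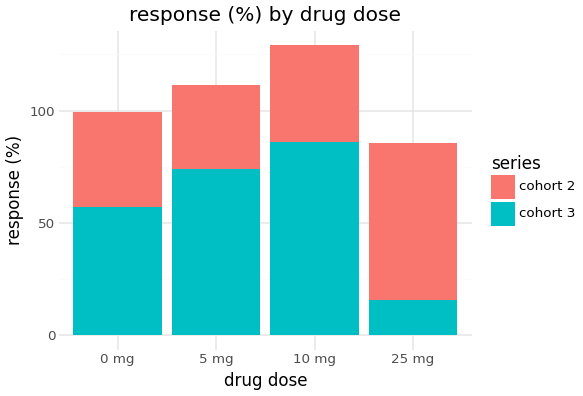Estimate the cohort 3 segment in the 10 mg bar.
cohort 3 top ≈ 80, bottom ≈ 0; segment ≈ 80.

≈ 80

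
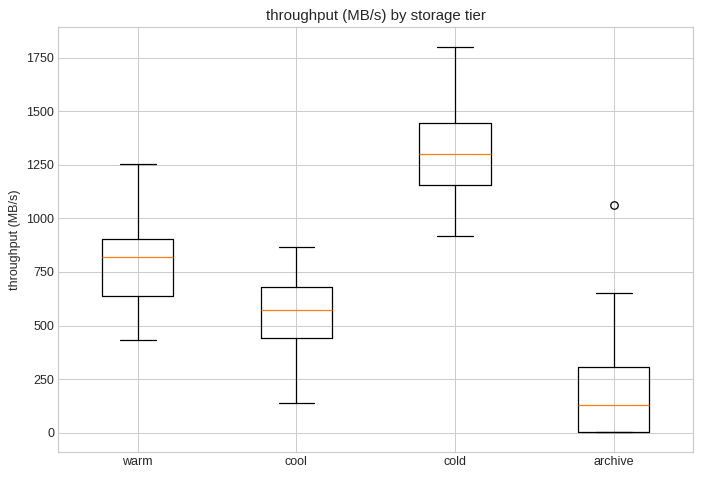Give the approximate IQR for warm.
≈ 300

Q3 ≈ 900, Q1 ≈ 600; IQR ≈ 300.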